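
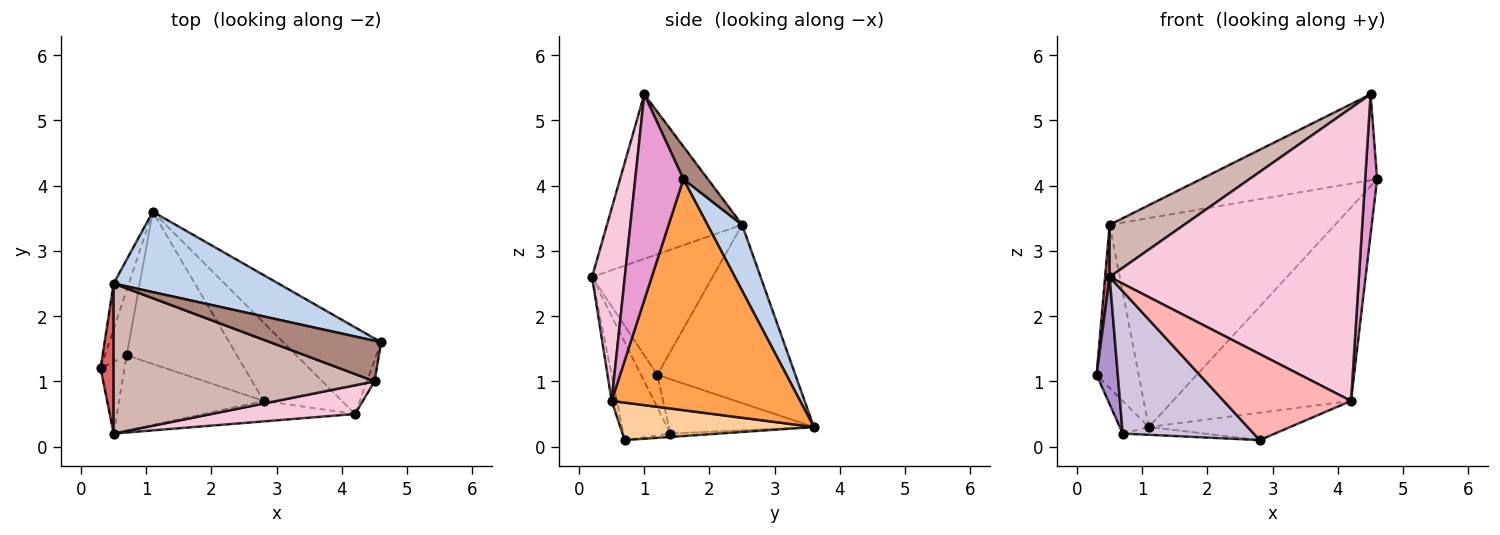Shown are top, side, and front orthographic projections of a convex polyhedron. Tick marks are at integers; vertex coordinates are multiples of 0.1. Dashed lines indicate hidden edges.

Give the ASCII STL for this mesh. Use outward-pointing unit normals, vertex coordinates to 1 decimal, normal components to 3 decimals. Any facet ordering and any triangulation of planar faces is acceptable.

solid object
 facet normal -0.953 0.291 -0.081
  outer loop
   vertex 0.5 2.5 3.4
   vertex 1.1 3.6 0.3
   vertex 0.3 1.2 1.1
  endloop
 endfacet
 facet normal 0.142 0.924 0.355
  outer loop
   vertex 0.5 2.5 3.4
   vertex 4.6 1.6 4.1
   vertex 1.1 3.6 0.3
  endloop
 endfacet
 facet normal 0.695 0.657 -0.294
  outer loop
   vertex 4.2 0.5 0.7
   vertex 1.1 3.6 0.3
   vertex 4.6 1.6 4.1
  endloop
 endfacet
 facet normal 0.412 0.301 -0.860
  outer loop
   vertex 4.2 0.5 0.7
   vertex 2.8 0.7 0.1
   vertex 1.1 3.6 0.3
  endloop
 endfacet
 facet normal -0.913 0.183 -0.365
  outer loop
   vertex 0.7 1.4 0.2
   vertex 0.3 1.2 1.1
   vertex 1.1 3.6 0.3
  endloop
 endfacet
 facet normal -0.031 0.051 -0.998
  outer loop
   vertex 0.7 1.4 0.2
   vertex 1.1 3.6 0.3
   vertex 2.8 0.7 0.1
  endloop
 endfacet
 facet normal -0.993 -0.037 0.108
  outer loop
   vertex 0.5 0.2 2.6
   vertex 0.5 2.5 3.4
   vertex 0.3 1.2 1.1
  endloop
 endfacet
 facet normal -0.040 -0.972 -0.231
  outer loop
   vertex 0.5 0.2 2.6
   vertex 2.8 0.7 0.1
   vertex 4.2 0.5 0.7
  endloop
 endfacet
 facet normal -0.557 -0.724 -0.408
  outer loop
   vertex 0.5 0.2 2.6
   vertex 0.3 1.2 1.1
   vertex 0.7 1.4 0.2
  endloop
 endfacet
 facet normal -0.302 -0.842 -0.446
  outer loop
   vertex 0.5 0.2 2.6
   vertex 0.7 1.4 0.2
   vertex 2.8 0.7 0.1
  endloop
 endfacet
 facet normal 0.125 0.897 0.424
  outer loop
   vertex 4.5 1.0 5.4
   vertex 4.6 1.6 4.1
   vertex 0.5 2.5 3.4
  endloop
 endfacet
 facet normal -0.512 -0.282 0.812
  outer loop
   vertex 4.5 1.0 5.4
   vertex 0.5 2.5 3.4
   vertex 0.5 0.2 2.6
  endloop
 endfacet
 facet normal 0.970 -0.240 -0.036
  outer loop
   vertex 4.5 1.0 5.4
   vertex 4.2 0.5 0.7
   vertex 4.6 1.6 4.1
  endloop
 endfacet
 facet normal 0.130 -0.987 0.097
  outer loop
   vertex 4.5 1.0 5.4
   vertex 0.5 0.2 2.6
   vertex 4.2 0.5 0.7
  endloop
 endfacet
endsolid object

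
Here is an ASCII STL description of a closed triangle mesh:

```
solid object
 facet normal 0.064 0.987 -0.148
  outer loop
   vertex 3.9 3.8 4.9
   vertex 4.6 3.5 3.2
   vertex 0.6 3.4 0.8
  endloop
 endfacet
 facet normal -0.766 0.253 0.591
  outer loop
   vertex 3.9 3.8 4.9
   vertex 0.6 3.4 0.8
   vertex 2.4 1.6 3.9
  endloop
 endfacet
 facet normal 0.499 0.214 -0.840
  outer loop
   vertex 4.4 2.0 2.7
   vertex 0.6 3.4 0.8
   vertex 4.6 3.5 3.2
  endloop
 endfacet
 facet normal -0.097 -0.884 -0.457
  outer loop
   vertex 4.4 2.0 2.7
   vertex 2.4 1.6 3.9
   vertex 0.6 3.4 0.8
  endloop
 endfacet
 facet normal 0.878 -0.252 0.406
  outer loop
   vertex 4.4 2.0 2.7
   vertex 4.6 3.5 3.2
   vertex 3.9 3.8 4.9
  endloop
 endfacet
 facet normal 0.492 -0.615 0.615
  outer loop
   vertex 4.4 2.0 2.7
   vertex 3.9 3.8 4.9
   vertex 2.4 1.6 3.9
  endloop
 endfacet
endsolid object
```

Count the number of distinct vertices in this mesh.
5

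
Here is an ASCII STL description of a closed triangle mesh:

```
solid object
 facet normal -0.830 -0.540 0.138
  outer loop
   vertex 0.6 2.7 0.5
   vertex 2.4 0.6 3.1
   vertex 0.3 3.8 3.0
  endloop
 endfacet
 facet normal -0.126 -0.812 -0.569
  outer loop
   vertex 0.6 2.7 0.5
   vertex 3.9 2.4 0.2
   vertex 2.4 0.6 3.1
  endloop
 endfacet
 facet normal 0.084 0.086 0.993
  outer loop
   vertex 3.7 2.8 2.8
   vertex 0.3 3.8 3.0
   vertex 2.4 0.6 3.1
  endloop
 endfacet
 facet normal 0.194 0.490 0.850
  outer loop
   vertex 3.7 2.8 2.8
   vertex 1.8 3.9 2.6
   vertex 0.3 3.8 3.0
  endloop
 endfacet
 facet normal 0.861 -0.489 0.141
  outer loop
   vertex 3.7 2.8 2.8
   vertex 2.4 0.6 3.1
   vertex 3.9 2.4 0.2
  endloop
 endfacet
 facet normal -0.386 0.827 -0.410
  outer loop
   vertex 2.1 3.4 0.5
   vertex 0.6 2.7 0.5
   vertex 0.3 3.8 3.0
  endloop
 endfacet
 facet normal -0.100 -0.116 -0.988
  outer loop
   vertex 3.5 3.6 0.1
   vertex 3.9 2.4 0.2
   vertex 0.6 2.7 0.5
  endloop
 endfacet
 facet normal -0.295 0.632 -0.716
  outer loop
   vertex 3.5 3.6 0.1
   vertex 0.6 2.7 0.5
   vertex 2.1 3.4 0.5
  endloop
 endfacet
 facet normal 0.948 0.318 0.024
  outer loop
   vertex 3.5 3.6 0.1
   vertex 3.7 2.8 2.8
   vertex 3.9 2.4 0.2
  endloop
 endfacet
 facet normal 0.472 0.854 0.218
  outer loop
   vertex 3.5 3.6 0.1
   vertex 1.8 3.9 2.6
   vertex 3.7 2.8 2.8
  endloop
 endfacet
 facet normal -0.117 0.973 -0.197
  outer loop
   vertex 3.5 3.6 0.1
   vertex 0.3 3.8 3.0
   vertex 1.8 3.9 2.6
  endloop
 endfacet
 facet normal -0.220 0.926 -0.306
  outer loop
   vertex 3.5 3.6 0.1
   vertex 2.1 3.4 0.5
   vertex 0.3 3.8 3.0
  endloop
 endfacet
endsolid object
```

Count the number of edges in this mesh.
18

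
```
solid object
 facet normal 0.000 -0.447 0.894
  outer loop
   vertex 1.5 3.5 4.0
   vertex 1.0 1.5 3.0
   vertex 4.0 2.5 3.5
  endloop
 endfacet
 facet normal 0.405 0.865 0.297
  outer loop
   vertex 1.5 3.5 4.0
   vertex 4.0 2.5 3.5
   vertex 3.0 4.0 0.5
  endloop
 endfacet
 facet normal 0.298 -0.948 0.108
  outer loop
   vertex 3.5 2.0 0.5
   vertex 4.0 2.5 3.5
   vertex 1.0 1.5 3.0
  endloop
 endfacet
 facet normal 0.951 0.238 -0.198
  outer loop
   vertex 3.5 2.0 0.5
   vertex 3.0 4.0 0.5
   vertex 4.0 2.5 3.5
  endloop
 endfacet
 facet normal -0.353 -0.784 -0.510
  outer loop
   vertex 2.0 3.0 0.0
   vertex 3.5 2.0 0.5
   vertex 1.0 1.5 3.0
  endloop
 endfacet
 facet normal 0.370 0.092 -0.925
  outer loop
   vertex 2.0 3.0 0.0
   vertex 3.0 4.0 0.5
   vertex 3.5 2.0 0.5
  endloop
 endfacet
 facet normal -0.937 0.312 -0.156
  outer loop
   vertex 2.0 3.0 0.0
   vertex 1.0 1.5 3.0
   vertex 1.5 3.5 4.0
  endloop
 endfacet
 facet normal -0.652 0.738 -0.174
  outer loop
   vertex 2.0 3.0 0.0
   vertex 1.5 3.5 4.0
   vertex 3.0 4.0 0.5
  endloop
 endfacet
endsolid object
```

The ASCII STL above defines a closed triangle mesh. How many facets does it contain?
8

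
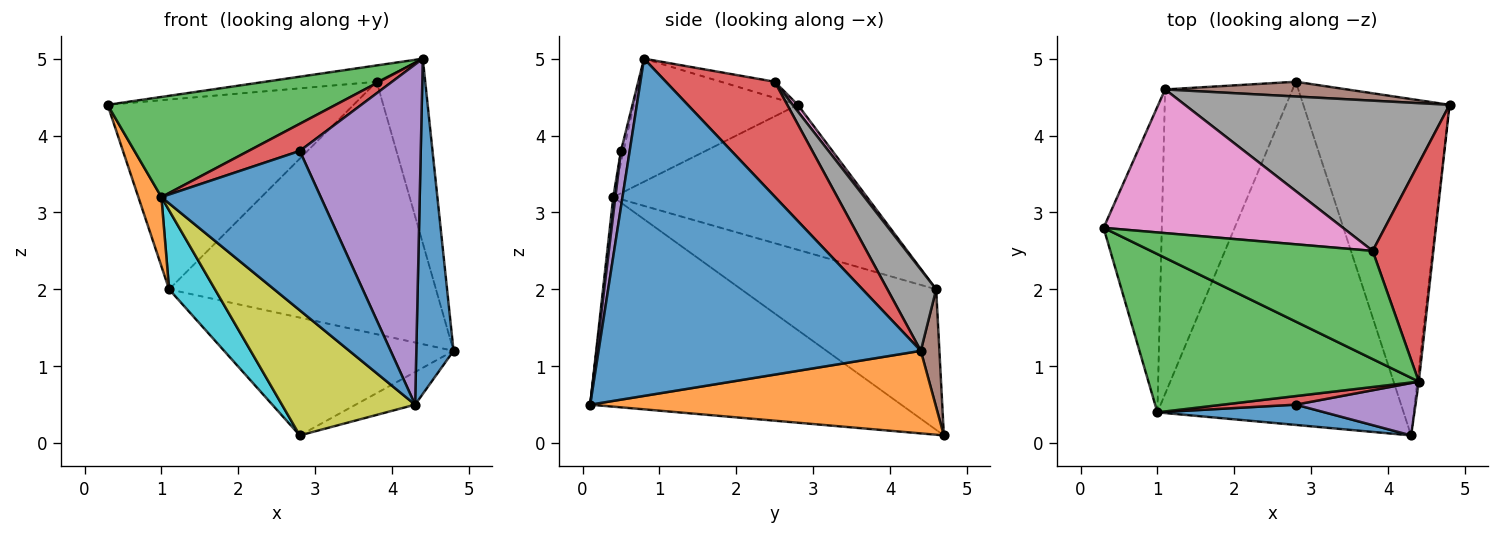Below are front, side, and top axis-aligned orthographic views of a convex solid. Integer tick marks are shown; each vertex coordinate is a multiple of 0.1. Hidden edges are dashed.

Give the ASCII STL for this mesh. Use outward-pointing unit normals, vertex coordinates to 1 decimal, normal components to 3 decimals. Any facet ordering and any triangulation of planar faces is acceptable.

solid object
 facet normal 0.993 -0.115 -0.004
  outer loop
   vertex 4.4 0.8 5.0
   vertex 4.3 0.1 0.5
   vertex 4.8 4.4 1.2
  endloop
 endfacet
 facet normal 0.490 0.084 -0.868
  outer loop
   vertex 2.8 4.7 0.1
   vertex 4.8 4.4 1.2
   vertex 4.3 0.1 0.5
  endloop
 endfacet
 facet normal -0.072 0.149 0.986
  outer loop
   vertex 3.8 2.5 4.7
   vertex 0.3 2.8 4.4
   vertex 4.4 0.8 5.0
  endloop
 endfacet
 facet normal 0.823 0.367 0.434
  outer loop
   vertex 3.8 2.5 4.7
   vertex 4.4 0.8 5.0
   vertex 4.8 4.4 1.2
  endloop
 endfacet
 facet normal 0.071 -0.986 0.152
  outer loop
   vertex 2.8 0.5 3.8
   vertex 4.3 0.1 0.5
   vertex 4.4 0.8 5.0
  endloop
 endfacet
 facet normal 0.080 0.989 0.124
  outer loop
   vertex 1.1 4.6 2.0
   vertex 4.8 4.4 1.2
   vertex 2.8 4.7 0.1
  endloop
 endfacet
 facet normal 0.017 0.797 0.603
  outer loop
   vertex 1.1 4.6 2.0
   vertex 0.3 2.8 4.4
   vertex 3.8 2.5 4.7
  endloop
 endfacet
 facet normal 0.155 0.849 0.505
  outer loop
   vertex 1.1 4.6 2.0
   vertex 3.8 2.5 4.7
   vertex 4.8 4.4 1.2
  endloop
 endfacet
 facet normal -0.625 -0.267 -0.734
  outer loop
   vertex 1.0 0.4 3.2
   vertex 2.8 4.7 0.1
   vertex 4.3 0.1 0.5
  endloop
 endfacet
 facet normal -0.730 -0.172 -0.662
  outer loop
   vertex 1.0 0.4 3.2
   vertex 1.1 4.6 2.0
   vertex 2.8 4.7 0.1
  endloop
 endfacet
 facet normal 0.013 -0.992 0.126
  outer loop
   vertex 1.0 0.4 3.2
   vertex 4.3 0.1 0.5
   vertex 2.8 0.5 3.8
  endloop
 endfacet
 facet normal -0.925 -0.084 -0.371
  outer loop
   vertex 1.0 0.4 3.2
   vertex 0.3 2.8 4.4
   vertex 1.1 4.6 2.0
  endloop
 endfacet
 facet normal -0.359 -0.499 0.789
  outer loop
   vertex 1.0 0.4 3.2
   vertex 4.4 0.8 5.0
   vertex 0.3 2.8 4.4
  endloop
 endfacet
 facet normal -0.048 -0.952 0.302
  outer loop
   vertex 1.0 0.4 3.2
   vertex 2.8 0.5 3.8
   vertex 4.4 0.8 5.0
  endloop
 endfacet
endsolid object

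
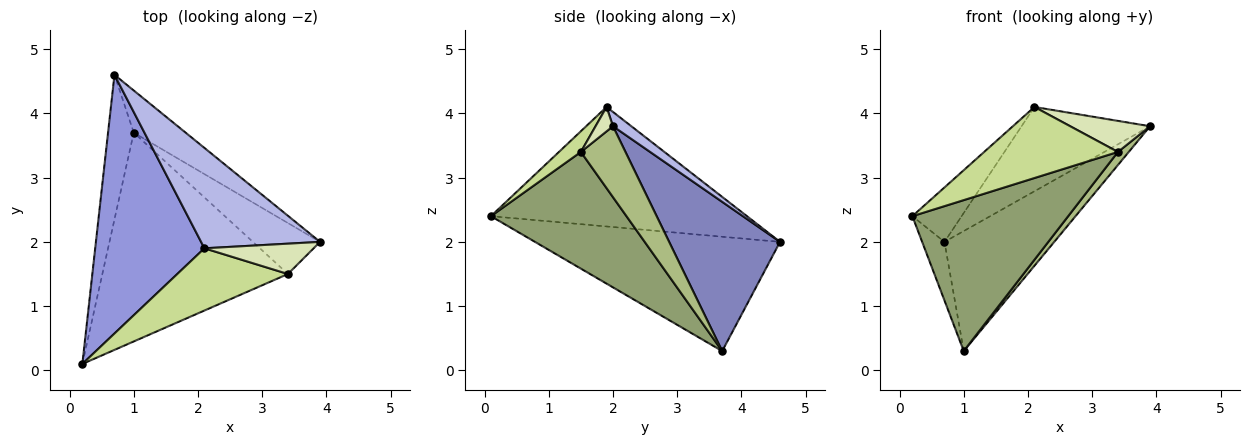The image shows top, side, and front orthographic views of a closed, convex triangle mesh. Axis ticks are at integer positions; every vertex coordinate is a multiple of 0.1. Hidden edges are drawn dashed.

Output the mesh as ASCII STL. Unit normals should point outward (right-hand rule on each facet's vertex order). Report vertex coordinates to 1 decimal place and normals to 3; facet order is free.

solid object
 facet normal -0.972 0.089 -0.218
  outer loop
   vertex 1.0 3.7 0.3
   vertex 0.2 0.1 2.4
   vertex 0.7 4.6 2.0
  endloop
 endfacet
 facet normal 0.690 0.683 -0.240
  outer loop
   vertex 1.0 3.7 0.3
   vertex 0.7 4.6 2.0
   vertex 3.9 2.0 3.8
  endloop
 endfacet
 facet normal -0.731 0.141 0.668
  outer loop
   vertex 2.1 1.9 4.1
   vertex 0.7 4.6 2.0
   vertex 0.2 0.1 2.4
  endloop
 endfacet
 facet normal 0.091 0.640 0.762
  outer loop
   vertex 2.1 1.9 4.1
   vertex 3.9 2.0 3.8
   vertex 0.7 4.6 2.0
  endloop
 endfacet
 facet normal 0.454 -0.522 -0.722
  outer loop
   vertex 3.4 1.5 3.4
   vertex 0.2 0.1 2.4
   vertex 1.0 3.7 0.3
  endloop
 endfacet
 facet normal 0.715 -0.174 -0.677
  outer loop
   vertex 3.4 1.5 3.4
   vertex 1.0 3.7 0.3
   vertex 3.9 2.0 3.8
  endloop
 endfacet
 facet normal 0.122 -0.747 0.654
  outer loop
   vertex 3.4 1.5 3.4
   vertex 2.1 1.9 4.1
   vertex 0.2 0.1 2.4
  endloop
 endfacet
 facet normal 0.154 -0.707 0.690
  outer loop
   vertex 3.4 1.5 3.4
   vertex 3.9 2.0 3.8
   vertex 2.1 1.9 4.1
  endloop
 endfacet
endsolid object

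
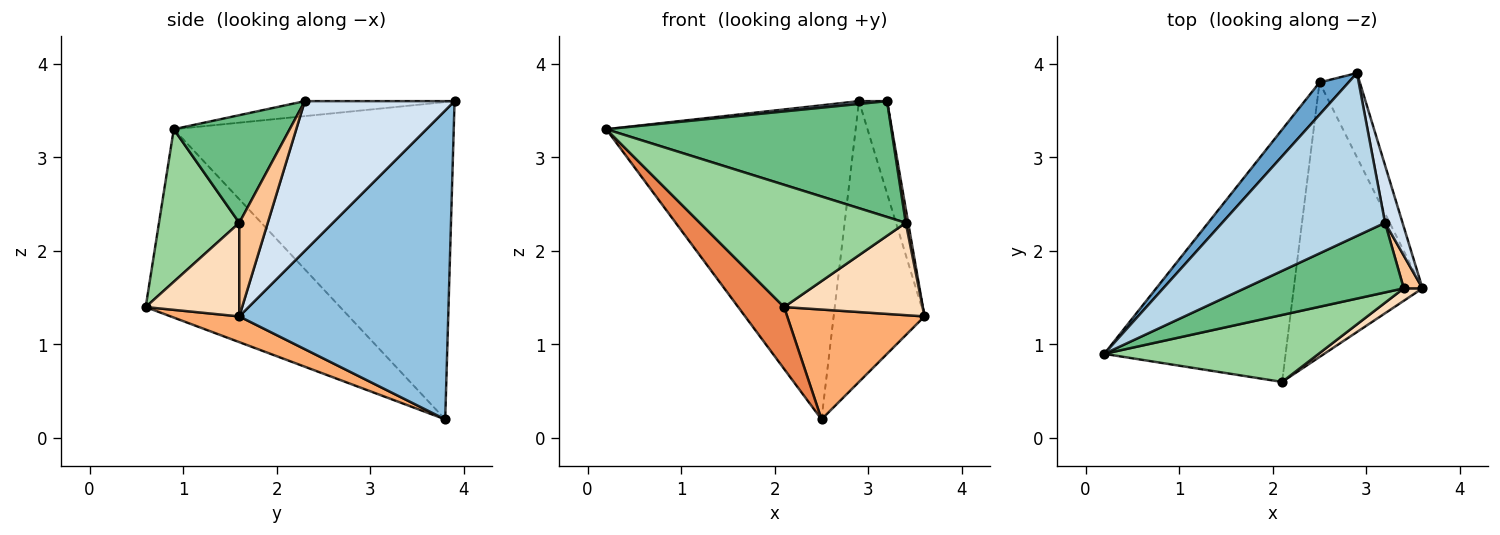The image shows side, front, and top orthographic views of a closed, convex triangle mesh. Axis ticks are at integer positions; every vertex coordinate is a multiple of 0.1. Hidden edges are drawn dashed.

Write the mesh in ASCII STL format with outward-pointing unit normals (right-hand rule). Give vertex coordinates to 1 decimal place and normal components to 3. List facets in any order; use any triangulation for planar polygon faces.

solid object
 facet normal -0.745 0.664 0.068
  outer loop
   vertex 2.5 3.8 0.2
   vertex 0.2 0.9 3.3
   vertex 2.9 3.9 3.6
  endloop
 endfacet
 facet normal 0.911 0.396 -0.119
  outer loop
   vertex 2.5 3.8 0.2
   vertex 2.9 3.9 3.6
   vertex 3.6 1.6 1.3
  endloop
 endfacet
 facet normal -0.092 -0.017 0.996
  outer loop
   vertex 3.2 2.3 3.6
   vertex 2.9 3.9 3.6
   vertex 0.2 0.9 3.3
  endloop
 endfacet
 facet normal 0.976 0.183 0.114
  outer loop
   vertex 3.2 2.3 3.6
   vertex 3.6 1.6 1.3
   vertex 2.9 3.9 3.6
  endloop
 endfacet
 facet normal -0.710 -0.168 -0.684
  outer loop
   vertex 2.1 0.6 1.4
   vertex 0.2 0.9 3.3
   vertex 2.5 3.8 0.2
  endloop
 endfacet
 facet normal 0.183 -0.365 -0.913
  outer loop
   vertex 2.1 0.6 1.4
   vertex 2.5 3.8 0.2
   vertex 3.6 1.6 1.3
  endloop
 endfacet
 facet normal 0.977 -0.084 0.195
  outer loop
   vertex 3.4 1.6 2.3
   vertex 3.6 1.6 1.3
   vertex 3.2 2.3 3.6
  endloop
 endfacet
 facet normal 0.556 -0.823 0.111
  outer loop
   vertex 3.4 1.6 2.3
   vertex 2.1 0.6 1.4
   vertex 3.6 1.6 1.3
  endloop
 endfacet
 facet normal 0.329 -0.809 0.486
  outer loop
   vertex 3.4 1.6 2.3
   vertex 3.2 2.3 3.6
   vertex 0.2 0.9 3.3
  endloop
 endfacet
 facet normal 0.324 -0.830 0.455
  outer loop
   vertex 3.4 1.6 2.3
   vertex 0.2 0.9 3.3
   vertex 2.1 0.6 1.4
  endloop
 endfacet
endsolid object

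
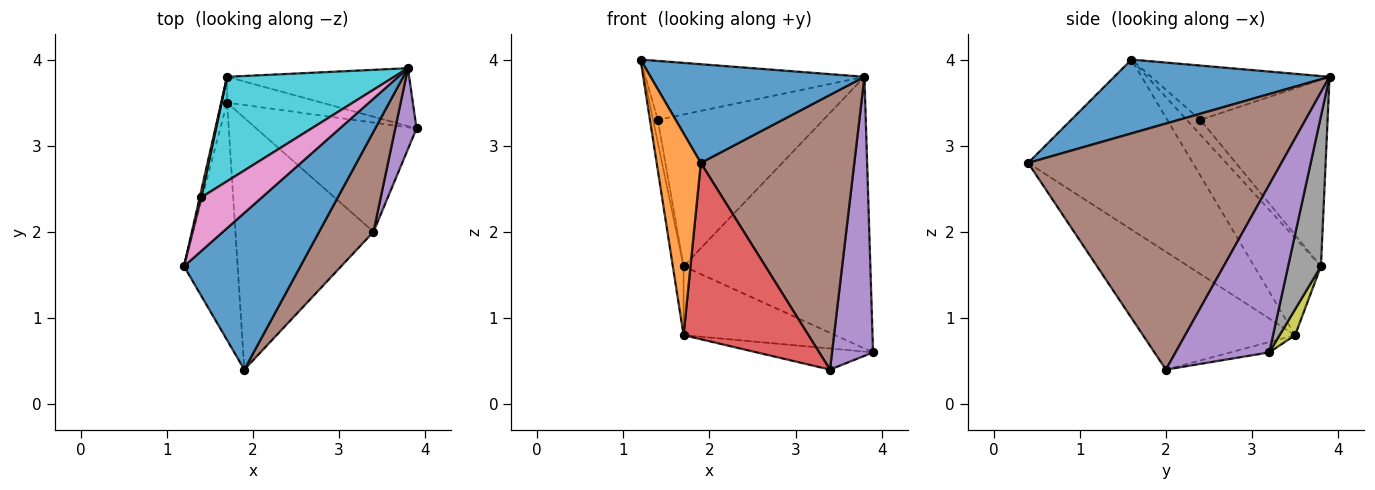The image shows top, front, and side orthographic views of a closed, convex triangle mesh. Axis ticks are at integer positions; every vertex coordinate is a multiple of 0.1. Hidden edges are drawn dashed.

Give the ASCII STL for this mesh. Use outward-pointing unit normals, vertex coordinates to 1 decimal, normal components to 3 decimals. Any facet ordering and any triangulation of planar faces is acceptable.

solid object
 facet normal 0.473 -0.470 0.746
  outer loop
   vertex 3.8 3.9 3.8
   vertex 1.2 1.6 4.0
   vertex 1.9 0.4 2.8
  endloop
 endfacet
 facet normal -0.924 -0.248 -0.291
  outer loop
   vertex 1.7 3.5 0.8
   vertex 1.9 0.4 2.8
   vertex 1.2 1.6 4.0
  endloop
 endfacet
 facet normal -0.063 0.190 -0.980
  outer loop
   vertex 3.4 2.0 0.4
   vertex 1.7 3.5 0.8
   vertex 3.9 3.2 0.6
  endloop
 endfacet
 facet normal -0.573 -0.470 -0.671
  outer loop
   vertex 3.4 2.0 0.4
   vertex 1.9 0.4 2.8
   vertex 1.7 3.5 0.8
  endloop
 endfacet
 facet normal 0.910 -0.398 0.116
  outer loop
   vertex 3.4 2.0 0.4
   vertex 3.9 3.2 0.6
   vertex 3.8 3.9 3.8
  endloop
 endfacet
 facet normal 0.840 -0.509 0.186
  outer loop
   vertex 3.4 2.0 0.4
   vertex 3.8 3.9 3.8
   vertex 1.9 0.4 2.8
  endloop
 endfacet
 facet normal -0.516 0.633 0.577
  outer loop
   vertex 1.4 2.4 3.3
   vertex 1.2 1.6 4.0
   vertex 3.8 3.9 3.8
  endloop
 endfacet
 facet normal 0.169 0.964 -0.206
  outer loop
   vertex 1.7 3.8 1.6
   vertex 3.8 3.9 3.8
   vertex 3.9 3.2 0.6
  endloop
 endfacet
 facet normal 0.095 0.932 -0.350
  outer loop
   vertex 1.7 3.8 1.6
   vertex 3.9 3.2 0.6
   vertex 1.7 3.5 0.8
  endloop
 endfacet
 facet normal -0.535 0.696 0.479
  outer loop
   vertex 1.7 3.8 1.6
   vertex 1.4 2.4 3.3
   vertex 3.8 3.9 3.8
  endloop
 endfacet
 facet normal -0.985 0.159 -0.060
  outer loop
   vertex 1.7 3.8 1.6
   vertex 1.7 3.5 0.8
   vertex 1.2 1.6 4.0
  endloop
 endfacet
 facet normal -0.942 0.322 0.099
  outer loop
   vertex 1.7 3.8 1.6
   vertex 1.2 1.6 4.0
   vertex 1.4 2.4 3.3
  endloop
 endfacet
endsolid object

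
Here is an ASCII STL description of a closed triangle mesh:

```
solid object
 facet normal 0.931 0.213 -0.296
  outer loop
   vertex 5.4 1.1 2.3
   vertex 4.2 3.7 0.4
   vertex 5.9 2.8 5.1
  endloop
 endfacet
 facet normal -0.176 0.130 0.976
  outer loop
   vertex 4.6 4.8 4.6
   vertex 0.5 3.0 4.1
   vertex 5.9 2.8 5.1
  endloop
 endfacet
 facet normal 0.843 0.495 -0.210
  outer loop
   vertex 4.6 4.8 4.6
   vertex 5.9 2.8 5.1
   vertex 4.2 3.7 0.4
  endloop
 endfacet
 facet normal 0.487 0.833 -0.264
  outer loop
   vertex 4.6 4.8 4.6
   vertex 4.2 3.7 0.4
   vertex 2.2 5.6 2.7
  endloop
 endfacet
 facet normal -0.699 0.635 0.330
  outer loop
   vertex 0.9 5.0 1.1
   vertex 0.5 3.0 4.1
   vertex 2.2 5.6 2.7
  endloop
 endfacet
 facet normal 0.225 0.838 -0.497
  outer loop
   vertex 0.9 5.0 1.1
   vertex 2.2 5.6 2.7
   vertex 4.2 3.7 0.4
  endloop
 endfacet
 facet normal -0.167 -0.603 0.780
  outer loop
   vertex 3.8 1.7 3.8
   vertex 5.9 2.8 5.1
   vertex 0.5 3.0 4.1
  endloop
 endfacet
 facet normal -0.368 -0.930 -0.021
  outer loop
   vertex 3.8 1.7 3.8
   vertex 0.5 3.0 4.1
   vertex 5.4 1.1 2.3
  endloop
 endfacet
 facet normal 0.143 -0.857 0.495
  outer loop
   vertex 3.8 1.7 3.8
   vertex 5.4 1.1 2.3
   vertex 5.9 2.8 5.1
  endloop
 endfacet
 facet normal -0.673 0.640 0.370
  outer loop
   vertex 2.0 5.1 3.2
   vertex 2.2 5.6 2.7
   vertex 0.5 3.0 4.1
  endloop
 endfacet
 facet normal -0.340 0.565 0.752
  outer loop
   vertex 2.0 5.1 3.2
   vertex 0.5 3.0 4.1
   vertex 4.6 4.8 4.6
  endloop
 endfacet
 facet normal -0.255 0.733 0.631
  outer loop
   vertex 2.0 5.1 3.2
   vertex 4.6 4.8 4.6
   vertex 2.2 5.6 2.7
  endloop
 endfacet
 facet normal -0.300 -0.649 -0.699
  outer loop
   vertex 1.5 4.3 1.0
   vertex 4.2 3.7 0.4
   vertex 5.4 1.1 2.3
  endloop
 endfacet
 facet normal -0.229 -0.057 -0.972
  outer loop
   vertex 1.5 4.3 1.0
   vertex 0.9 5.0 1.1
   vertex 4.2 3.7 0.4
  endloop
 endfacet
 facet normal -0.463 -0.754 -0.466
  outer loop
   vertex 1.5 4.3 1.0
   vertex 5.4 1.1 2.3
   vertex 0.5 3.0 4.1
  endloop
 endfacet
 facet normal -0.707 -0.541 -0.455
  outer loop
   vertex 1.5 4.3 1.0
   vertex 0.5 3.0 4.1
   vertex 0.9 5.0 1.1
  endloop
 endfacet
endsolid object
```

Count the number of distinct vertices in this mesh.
10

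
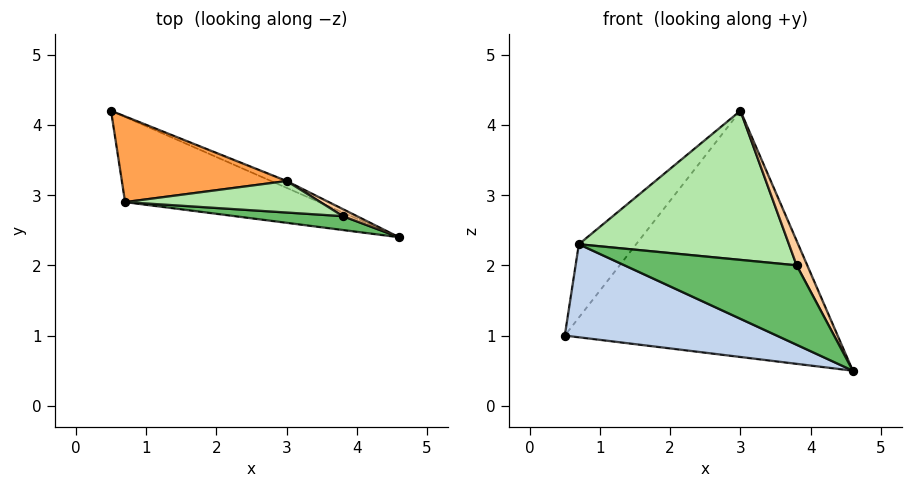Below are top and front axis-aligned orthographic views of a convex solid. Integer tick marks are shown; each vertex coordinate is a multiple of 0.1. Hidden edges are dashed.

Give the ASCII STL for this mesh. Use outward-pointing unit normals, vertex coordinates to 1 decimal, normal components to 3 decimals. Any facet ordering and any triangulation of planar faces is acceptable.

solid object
 facet normal 0.399 0.916 -0.026
  outer loop
   vertex 3.0 3.2 4.2
   vertex 4.6 2.4 0.5
   vertex 0.5 4.2 1.0
  endloop
 endfacet
 facet normal -0.376 -0.683 -0.626
  outer loop
   vertex 0.7 2.9 2.3
   vertex 0.5 4.2 1.0
   vertex 4.6 2.4 0.5
  endloop
 endfacet
 facet normal -0.580 0.530 0.619
  outer loop
   vertex 0.7 2.9 2.3
   vertex 3.0 3.2 4.2
   vertex 0.5 4.2 1.0
  endloop
 endfacet
 facet normal 0.153 -0.950 0.271
  outer loop
   vertex 3.8 2.7 2.0
   vertex 4.6 2.4 0.5
   vertex 3.0 3.2 4.2
  endloop
 endfacet
 facet normal -0.047 -0.984 0.172
  outer loop
   vertex 3.8 2.7 2.0
   vertex 0.7 2.9 2.3
   vertex 4.6 2.4 0.5
  endloop
 endfacet
 facet normal -0.043 -0.977 0.206
  outer loop
   vertex 3.8 2.7 2.0
   vertex 3.0 3.2 4.2
   vertex 0.7 2.9 2.3
  endloop
 endfacet
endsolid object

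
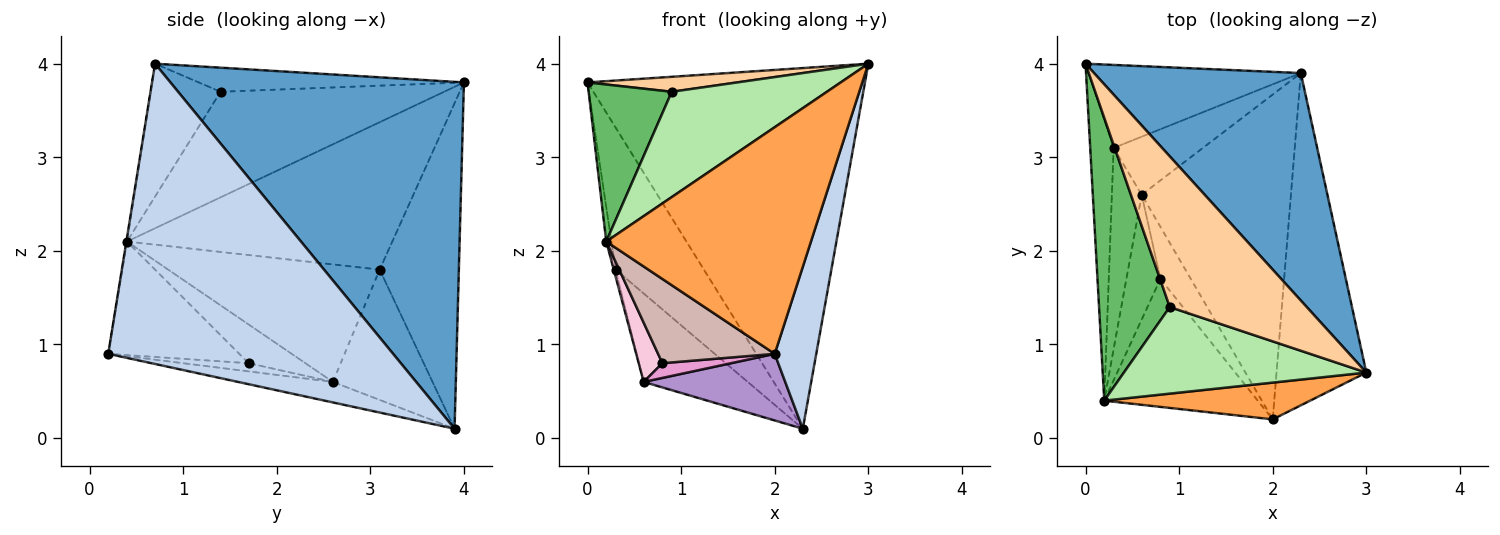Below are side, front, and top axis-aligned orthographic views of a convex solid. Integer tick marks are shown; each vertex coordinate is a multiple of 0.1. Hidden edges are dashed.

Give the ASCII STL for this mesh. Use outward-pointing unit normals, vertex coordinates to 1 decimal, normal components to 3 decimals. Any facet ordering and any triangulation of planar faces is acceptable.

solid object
 facet normal 0.667 0.630 0.397
  outer loop
   vertex 2.3 3.9 0.1
   vertex 0.0 4.0 3.8
   vertex 3.0 0.7 4.0
  endloop
 endfacet
 facet normal 0.949 -0.138 -0.284
  outer loop
   vertex 2.0 0.2 0.9
   vertex 2.3 3.9 0.1
   vertex 3.0 0.7 4.0
  endloop
 endfacet
 facet normal -0.003 -0.987 0.160
  outer loop
   vertex 0.2 0.4 2.1
   vertex 2.0 0.2 0.9
   vertex 3.0 0.7 4.0
  endloop
 endfacet
 facet normal -0.172 -0.097 0.980
  outer loop
   vertex 0.9 1.4 3.7
   vertex 3.0 0.7 4.0
   vertex 0.0 4.0 3.8
  endloop
 endfacet
 facet normal -0.794 -0.295 0.532
  outer loop
   vertex 0.9 1.4 3.7
   vertex 0.0 4.0 3.8
   vertex 0.2 0.4 2.1
  endloop
 endfacet
 facet normal -0.329 -0.729 0.600
  outer loop
   vertex 0.9 1.4 3.7
   vertex 0.2 0.4 2.1
   vertex 3.0 0.7 4.0
  endloop
 endfacet
 facet normal -0.612 0.683 -0.399
  outer loop
   vertex 0.3 3.1 1.8
   vertex 0.0 4.0 3.8
   vertex 2.3 3.9 0.1
  endloop
 endfacet
 facet normal -0.987 0.019 -0.157
  outer loop
   vertex 0.3 3.1 1.8
   vertex 0.2 0.4 2.1
   vertex 0.0 4.0 3.8
  endloop
 endfacet
 facet normal -0.133 -0.199 -0.971
  outer loop
   vertex 0.6 2.6 0.6
   vertex 2.3 3.9 0.1
   vertex 2.0 0.2 0.9
  endloop
 endfacet
 facet normal -0.625 0.653 -0.428
  outer loop
   vertex 0.6 2.6 0.6
   vertex 0.3 3.1 1.8
   vertex 2.3 3.9 0.1
  endloop
 endfacet
 facet normal -0.969 0.009 -0.246
  outer loop
   vertex 0.6 2.6 0.6
   vertex 0.2 0.4 2.1
   vertex 0.3 3.1 1.8
  endloop
 endfacet
 facet normal -0.526 -0.468 -0.710
  outer loop
   vertex 0.8 1.7 0.8
   vertex 2.0 0.2 0.9
   vertex 0.2 0.4 2.1
  endloop
 endfacet
 facet normal -0.251 -0.263 -0.932
  outer loop
   vertex 0.8 1.7 0.8
   vertex 0.6 2.6 0.6
   vertex 2.0 0.2 0.9
  endloop
 endfacet
 facet normal -0.717 -0.299 -0.630
  outer loop
   vertex 0.8 1.7 0.8
   vertex 0.2 0.4 2.1
   vertex 0.6 2.6 0.6
  endloop
 endfacet
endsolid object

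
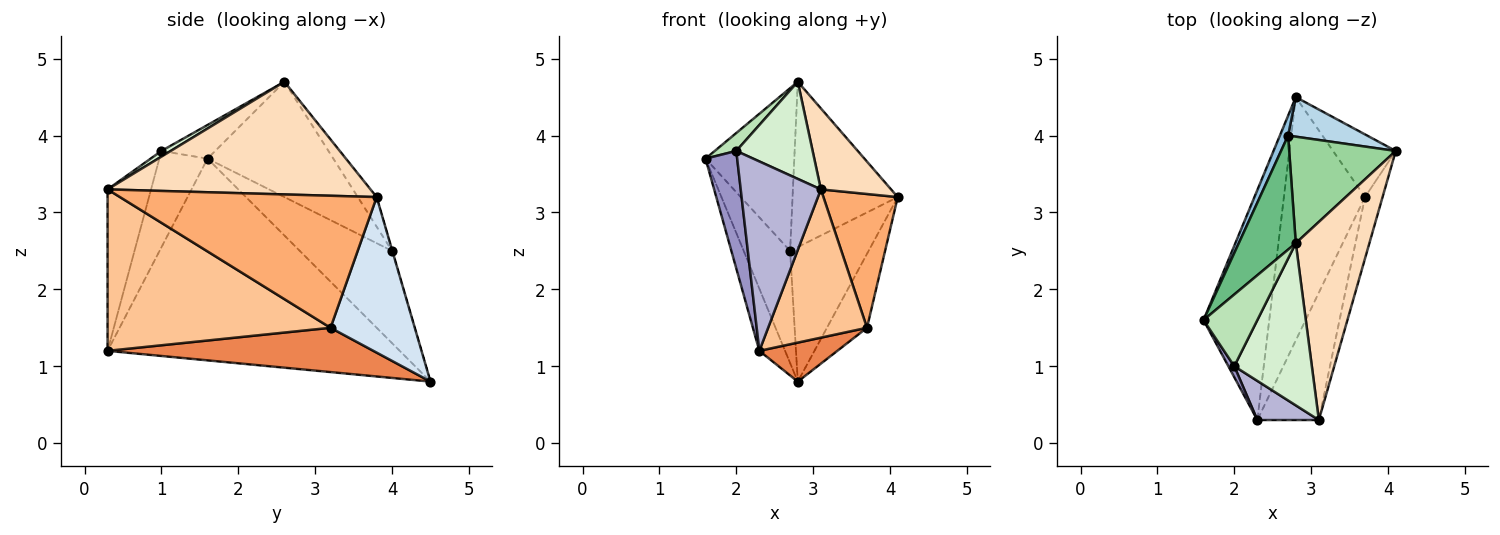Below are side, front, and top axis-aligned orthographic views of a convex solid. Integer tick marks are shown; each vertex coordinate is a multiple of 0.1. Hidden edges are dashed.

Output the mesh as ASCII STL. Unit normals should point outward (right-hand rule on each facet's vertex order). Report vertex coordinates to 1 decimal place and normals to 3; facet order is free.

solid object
 facet normal -0.948 0.083 -0.309
  outer loop
   vertex 2.8 4.5 0.8
   vertex 2.3 0.3 1.2
   vertex 1.6 1.6 3.7
  endloop
 endfacet
 facet normal -0.891 0.448 0.079
  outer loop
   vertex 2.7 4.0 2.5
   vertex 2.8 4.5 0.8
   vertex 1.6 1.6 3.7
  endloop
 endfacet
 facet normal -0.004 0.959 0.282
  outer loop
   vertex 2.7 4.0 2.5
   vertex 4.1 3.8 3.2
   vertex 2.8 4.5 0.8
  endloop
 endfacet
 facet normal 0.849 0.403 -0.342
  outer loop
   vertex 3.7 3.2 1.5
   vertex 2.8 4.5 0.8
   vertex 4.1 3.8 3.2
  endloop
 endfacet
 facet normal 0.475 -0.139 -0.869
  outer loop
   vertex 3.7 3.2 1.5
   vertex 2.3 0.3 1.2
   vertex 2.8 4.5 0.8
  endloop
 endfacet
 facet normal 0.953 -0.276 -0.127
  outer loop
   vertex 3.7 3.2 1.5
   vertex 4.1 3.8 3.2
   vertex 3.1 0.3 3.3
  endloop
 endfacet
 facet normal 0.863 -0.383 -0.329
  outer loop
   vertex 3.7 3.2 1.5
   vertex 3.1 0.3 3.3
   vertex 2.3 0.3 1.2
  endloop
 endfacet
 facet normal 0.817 -0.218 0.534
  outer loop
   vertex 2.8 2.6 4.7
   vertex 3.1 0.3 3.3
   vertex 4.1 3.8 3.2
  endloop
 endfacet
 facet normal -0.758 0.535 0.375
  outer loop
   vertex 2.8 2.6 4.7
   vertex 2.7 4.0 2.5
   vertex 1.6 1.6 3.7
  endloop
 endfacet
 facet normal -0.149 0.831 0.536
  outer loop
   vertex 2.8 2.6 4.7
   vertex 4.1 3.8 3.2
   vertex 2.7 4.0 2.5
  endloop
 endfacet
 facet normal -0.518 -0.207 0.830
  outer loop
   vertex 2.0 1.0 3.8
   vertex 2.8 2.6 4.7
   vertex 1.6 1.6 3.7
  endloop
 endfacet
 facet normal 0.063 -0.513 0.856
  outer loop
   vertex 2.0 1.0 3.8
   vertex 3.1 0.3 3.3
   vertex 2.8 2.6 4.7
  endloop
 endfacet
 facet normal -0.835 -0.548 0.051
  outer loop
   vertex 2.0 1.0 3.8
   vertex 1.6 1.6 3.7
   vertex 2.3 0.3 1.2
  endloop
 endfacet
 facet normal -0.469 -0.865 0.179
  outer loop
   vertex 2.0 1.0 3.8
   vertex 2.3 0.3 1.2
   vertex 3.1 0.3 3.3
  endloop
 endfacet
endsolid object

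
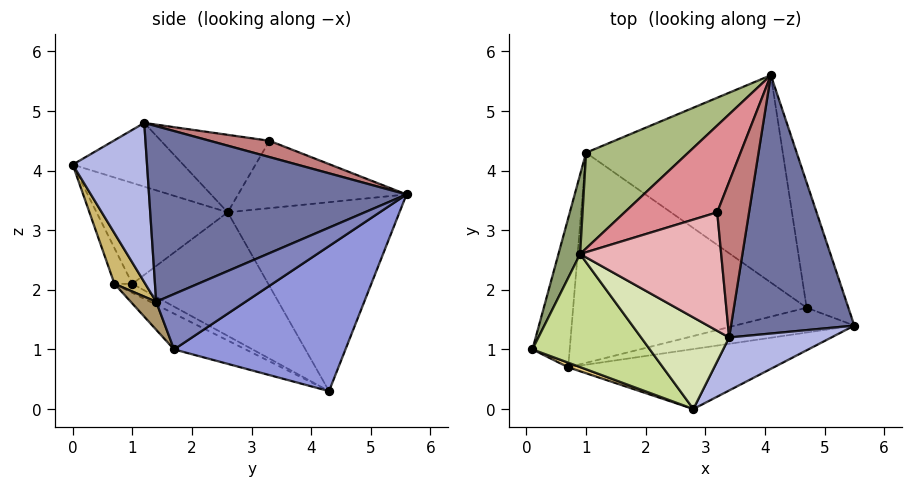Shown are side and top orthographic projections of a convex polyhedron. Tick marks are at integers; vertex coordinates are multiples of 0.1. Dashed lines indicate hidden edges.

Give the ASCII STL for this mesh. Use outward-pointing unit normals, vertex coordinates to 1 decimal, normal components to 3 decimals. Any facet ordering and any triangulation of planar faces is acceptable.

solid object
 facet normal 0.818 0.027 0.574
  outer loop
   vertex 3.4 1.2 4.8
   vertex 5.5 1.4 1.8
   vertex 4.1 5.6 3.6
  endloop
 endfacet
 facet normal 0.707 0.464 -0.533
  outer loop
   vertex 4.7 1.7 1.0
   vertex 4.1 5.6 3.6
   vertex 5.5 1.4 1.8
  endloop
 endfacet
 facet normal 0.503 0.532 -0.682
  outer loop
   vertex 4.7 1.7 1.0
   vertex 1.0 4.3 0.3
   vertex 4.1 5.6 3.6
  endloop
 endfacet
 facet normal 0.678 -0.593 0.435
  outer loop
   vertex 2.8 0.0 4.1
   vertex 5.5 1.4 1.8
   vertex 3.4 1.2 4.8
  endloop
 endfacet
 facet normal -0.926 0.341 0.162
  outer loop
   vertex 0.9 2.6 3.3
   vertex 1.0 4.3 0.3
   vertex 0.1 1.0 2.1
  endloop
 endfacet
 facet normal -0.657 0.665 0.355
  outer loop
   vertex 0.9 2.6 3.3
   vertex 4.1 5.6 3.6
   vertex 1.0 4.3 0.3
  endloop
 endfacet
 facet normal -0.633 -0.236 0.737
  outer loop
   vertex 0.9 2.6 3.3
   vertex 0.1 1.0 2.1
   vertex 2.8 0.0 4.1
  endloop
 endfacet
 facet normal -0.577 -0.176 0.797
  outer loop
   vertex 0.9 2.6 3.3
   vertex 2.8 0.0 4.1
   vertex 3.4 1.2 4.8
  endloop
 endfacet
 facet normal 0.103 -0.893 -0.438
  outer loop
   vertex 0.7 0.7 2.1
   vertex 4.7 1.7 1.0
   vertex 5.5 1.4 1.8
  endloop
 endfacet
 facet normal 0.105 -0.899 -0.425
  outer loop
   vertex 0.7 0.7 2.1
   vertex 5.5 1.4 1.8
   vertex 2.8 0.0 4.1
  endloop
 endfacet
 facet normal -0.442 -0.884 0.155
  outer loop
   vertex 0.7 0.7 2.1
   vertex 2.8 0.0 4.1
   vertex 0.1 1.0 2.1
  endloop
 endfacet
 facet normal -0.211 -0.423 -0.881
  outer loop
   vertex 0.7 0.7 2.1
   vertex 0.1 1.0 2.1
   vertex 1.0 4.3 0.3
  endloop
 endfacet
 facet normal -0.136 -0.434 -0.891
  outer loop
   vertex 0.7 0.7 2.1
   vertex 1.0 4.3 0.3
   vertex 4.7 1.7 1.0
  endloop
 endfacet
 facet normal 0.448 0.168 0.878
  outer loop
   vertex 3.2 3.3 4.5
   vertex 3.4 1.2 4.8
   vertex 4.1 5.6 3.6
  endloop
 endfacet
 facet normal -0.516 0.480 0.710
  outer loop
   vertex 3.2 3.3 4.5
   vertex 4.1 5.6 3.6
   vertex 0.9 2.6 3.3
  endloop
 endfacet
 facet normal -0.480 0.079 0.874
  outer loop
   vertex 3.2 3.3 4.5
   vertex 0.9 2.6 3.3
   vertex 3.4 1.2 4.8
  endloop
 endfacet
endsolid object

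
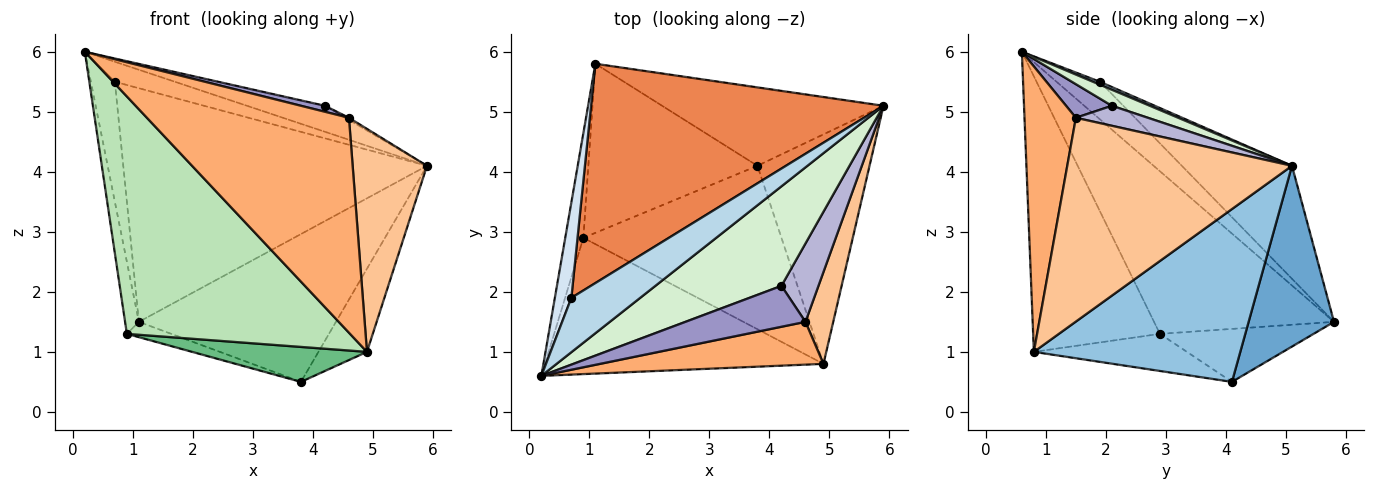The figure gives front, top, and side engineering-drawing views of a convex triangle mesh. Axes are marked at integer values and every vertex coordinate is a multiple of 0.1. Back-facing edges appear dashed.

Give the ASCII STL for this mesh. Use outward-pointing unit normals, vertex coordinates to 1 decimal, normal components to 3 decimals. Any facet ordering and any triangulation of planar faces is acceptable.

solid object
 facet normal 0.357 0.825 -0.438
  outer loop
   vertex 3.8 4.1 0.5
   vertex 1.1 5.8 1.5
   vertex 5.9 5.1 4.1
  endloop
 endfacet
 facet normal 0.823 0.193 -0.534
  outer loop
   vertex 4.9 0.8 1.0
   vertex 3.8 4.1 0.5
   vertex 5.9 5.1 4.1
  endloop
 endfacet
 facet normal 0.040 0.345 0.938
  outer loop
   vertex 0.7 1.9 5.5
   vertex 0.2 0.6 6.0
   vertex 5.9 5.1 4.1
  endloop
 endfacet
 facet normal -0.816 0.452 0.359
  outer loop
   vertex 0.7 1.9 5.5
   vertex 1.1 5.8 1.5
   vertex 0.2 0.6 6.0
  endloop
 endfacet
 facet normal -0.256 0.705 0.662
  outer loop
   vertex 0.7 1.9 5.5
   vertex 5.9 5.1 4.1
   vertex 1.1 5.8 1.5
  endloop
 endfacet
 facet normal 0.242 -0.952 0.189
  outer loop
   vertex 4.6 1.5 4.9
   vertex 0.2 0.6 6.0
   vertex 4.9 0.8 1.0
  endloop
 endfacet
 facet normal 0.942 -0.311 0.128
  outer loop
   vertex 4.6 1.5 4.9
   vertex 4.9 0.8 1.0
   vertex 5.9 5.1 4.1
  endloop
 endfacet
 facet normal -0.298 0.086 -0.951
  outer loop
   vertex 0.9 2.9 1.3
   vertex 1.1 5.8 1.5
   vertex 3.8 4.1 0.5
  endloop
 endfacet
 facet normal -0.180 -0.206 -0.962
  outer loop
   vertex 0.9 2.9 1.3
   vertex 3.8 4.1 0.5
   vertex 4.9 0.8 1.0
  endloop
 endfacet
 facet normal -0.991 0.076 -0.110
  outer loop
   vertex 0.9 2.9 1.3
   vertex 0.2 0.6 6.0
   vertex 1.1 5.8 1.5
  endloop
 endfacet
 facet normal -0.442 -0.778 -0.447
  outer loop
   vertex 0.9 2.9 1.3
   vertex 4.9 0.8 1.0
   vertex 0.2 0.6 6.0
  endloop
 endfacet
 facet normal 0.122 0.251 0.960
  outer loop
   vertex 4.2 2.1 5.1
   vertex 5.9 5.1 4.1
   vertex 0.2 0.6 6.0
  endloop
 endfacet
 facet normal 0.267 -0.140 0.954
  outer loop
   vertex 4.2 2.1 5.1
   vertex 0.2 0.6 6.0
   vertex 4.6 1.5 4.9
  endloop
 endfacet
 facet normal 0.475 0.024 0.879
  outer loop
   vertex 4.2 2.1 5.1
   vertex 4.6 1.5 4.9
   vertex 5.9 5.1 4.1
  endloop
 endfacet
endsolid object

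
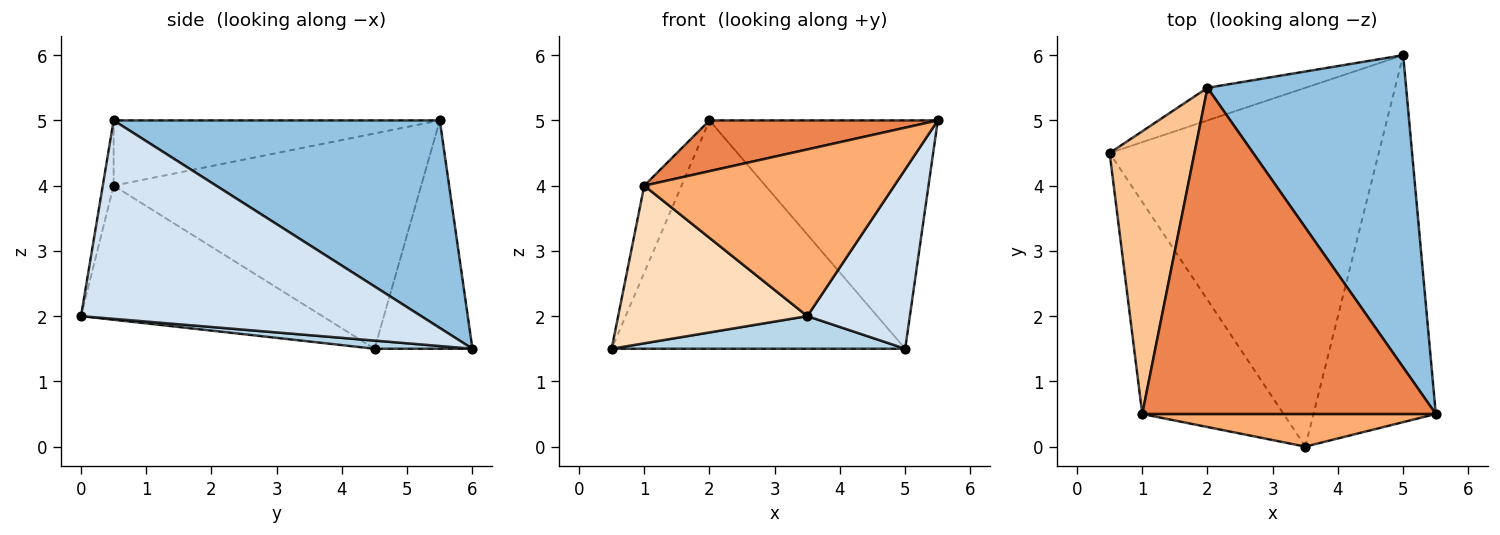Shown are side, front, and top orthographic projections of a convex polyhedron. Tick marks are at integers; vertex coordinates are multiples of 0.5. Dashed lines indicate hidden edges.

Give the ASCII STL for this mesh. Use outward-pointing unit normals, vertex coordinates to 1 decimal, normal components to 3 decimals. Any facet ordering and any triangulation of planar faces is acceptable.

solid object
 facet normal -0.313 0.940 -0.134
  outer loop
   vertex 2.0 5.5 5.0
   vertex 5.0 6.0 1.5
   vertex 0.5 4.5 1.5
  endloop
 endfacet
 facet normal 0.645 0.451 0.617
  outer loop
   vertex 2.0 5.5 5.0
   vertex 5.5 0.5 5.0
   vertex 5.0 6.0 1.5
  endloop
 endfacet
 facet normal 0.030 -0.090 -0.995
  outer loop
   vertex 3.5 0.0 2.0
   vertex 0.5 4.5 1.5
   vertex 5.0 6.0 1.5
  endloop
 endfacet
 facet normal 0.825 -0.248 -0.508
  outer loop
   vertex 3.5 0.0 2.0
   vertex 5.0 6.0 1.5
   vertex 5.5 0.5 5.0
  endloop
 endfacet
 facet normal -0.214 -0.150 0.965
  outer loop
   vertex 1.0 0.5 4.0
   vertex 5.5 0.5 5.0
   vertex 2.0 5.5 5.0
  endloop
 endfacet
 facet normal -0.043 -0.981 0.192
  outer loop
   vertex 1.0 0.5 4.0
   vertex 3.5 0.0 2.0
   vertex 5.5 0.5 5.0
  endloop
 endfacet
 facet normal -0.925 0.112 0.364
  outer loop
   vertex 1.0 0.5 4.0
   vertex 2.0 5.5 5.0
   vertex 0.5 4.5 1.5
  endloop
 endfacet
 facet normal -0.606 -0.475 -0.638
  outer loop
   vertex 1.0 0.5 4.0
   vertex 0.5 4.5 1.5
   vertex 3.5 0.0 2.0
  endloop
 endfacet
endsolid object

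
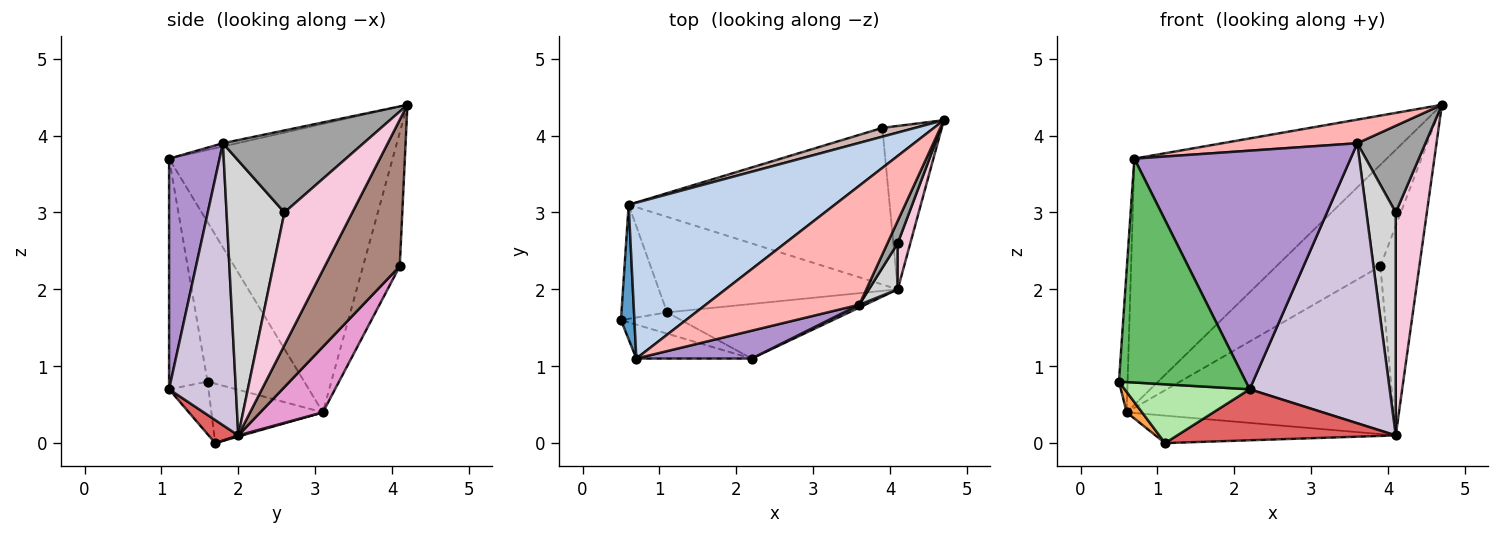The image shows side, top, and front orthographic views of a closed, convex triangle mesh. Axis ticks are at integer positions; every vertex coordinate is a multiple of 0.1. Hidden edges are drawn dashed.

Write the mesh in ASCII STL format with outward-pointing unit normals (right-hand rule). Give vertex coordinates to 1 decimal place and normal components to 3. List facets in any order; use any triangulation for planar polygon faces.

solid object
 facet normal -0.993 0.088 0.084
  outer loop
   vertex 0.6 3.1 0.4
   vertex 0.5 1.6 0.8
   vertex 0.7 1.1 3.7
  endloop
 endfacet
 facet normal -0.599 0.676 0.428
  outer loop
   vertex 0.6 3.1 0.4
   vertex 0.7 1.1 3.7
   vertex 4.7 4.2 4.4
  endloop
 endfacet
 facet normal -0.789 -0.109 -0.605
  outer loop
   vertex 0.6 3.1 0.4
   vertex 1.1 1.7 0.0
   vertex 0.5 1.6 0.8
  endloop
 endfacet
 facet normal 0.004 0.276 -0.961
  outer loop
   vertex 0.6 3.1 0.4
   vertex 4.1 2.0 0.1
   vertex 1.1 1.7 0.0
  endloop
 endfacet
 facet normal -0.287 -0.947 -0.144
  outer loop
   vertex 2.2 1.1 0.7
   vertex 0.7 1.1 3.7
   vertex 0.5 1.6 0.8
  endloop
 endfacet
 facet normal -0.284 -0.902 -0.326
  outer loop
   vertex 2.2 1.1 0.7
   vertex 0.5 1.6 0.8
   vertex 1.1 1.7 0.0
  endloop
 endfacet
 facet normal 0.092 -0.680 -0.728
  outer loop
   vertex 2.2 1.1 0.7
   vertex 1.1 1.7 0.0
   vertex 4.1 2.0 0.1
  endloop
 endfacet
 facet normal -0.021 -0.195 0.981
  outer loop
   vertex 3.6 1.8 3.9
   vertex 4.7 4.2 4.4
   vertex 0.7 1.1 3.7
  endloop
 endfacet
 facet normal 0.226 -0.968 0.113
  outer loop
   vertex 3.6 1.8 3.9
   vertex 0.7 1.1 3.7
   vertex 2.2 1.1 0.7
  endloop
 endfacet
 facet normal 0.430 -0.903 0.009
  outer loop
   vertex 3.6 1.8 3.9
   vertex 2.2 1.1 0.7
   vertex 4.1 2.0 0.1
  endloop
 endfacet
 facet normal 0.835 0.434 -0.339
  outer loop
   vertex 3.9 4.1 2.3
   vertex 4.7 4.2 4.4
   vertex 4.1 2.0 0.1
  endloop
 endfacet
 facet normal -0.332 0.940 0.082
  outer loop
   vertex 3.9 4.1 2.3
   vertex 0.6 3.1 0.4
   vertex 4.7 4.2 4.4
  endloop
 endfacet
 facet normal 0.169 0.721 -0.672
  outer loop
   vertex 3.9 4.1 2.3
   vertex 4.1 2.0 0.1
   vertex 0.6 3.1 0.4
  endloop
 endfacet
 facet normal 0.906 -0.415 0.086
  outer loop
   vertex 4.1 2.6 3.0
   vertex 4.1 2.0 0.1
   vertex 4.7 4.2 4.4
  endloop
 endfacet
 facet normal 0.894 -0.433 0.112
  outer loop
   vertex 4.1 2.6 3.0
   vertex 4.7 4.2 4.4
   vertex 3.6 1.8 3.9
  endloop
 endfacet
 facet normal 0.888 -0.450 0.093
  outer loop
   vertex 4.1 2.6 3.0
   vertex 3.6 1.8 3.9
   vertex 4.1 2.0 0.1
  endloop
 endfacet
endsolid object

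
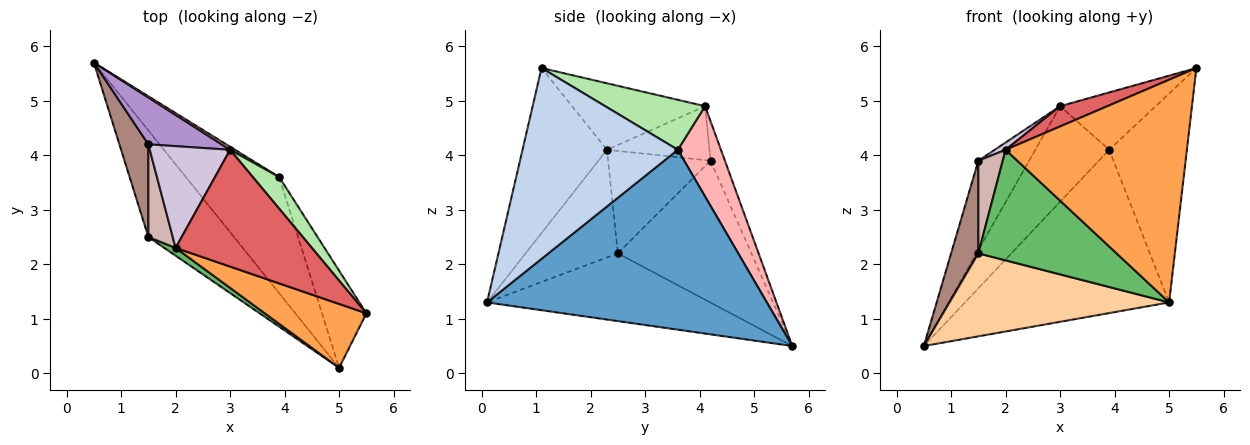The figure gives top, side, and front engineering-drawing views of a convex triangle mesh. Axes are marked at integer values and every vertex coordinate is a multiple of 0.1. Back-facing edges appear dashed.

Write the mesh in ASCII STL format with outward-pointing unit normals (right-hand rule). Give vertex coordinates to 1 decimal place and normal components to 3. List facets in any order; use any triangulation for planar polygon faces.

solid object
 facet normal 0.745 0.543 -0.387
  outer loop
   vertex 3.9 3.6 4.1
   vertex 5.0 0.1 1.3
   vertex 0.5 5.7 0.5
  endloop
 endfacet
 facet normal 0.876 0.438 -0.204
  outer loop
   vertex 3.9 3.6 4.1
   vertex 5.5 1.1 5.6
   vertex 5.0 0.1 1.3
  endloop
 endfacet
 facet normal -0.409 -0.877 0.252
  outer loop
   vertex 2.0 2.3 4.1
   vertex 5.0 0.1 1.3
   vertex 5.5 1.1 5.6
  endloop
 endfacet
 facet normal -0.529 -0.521 -0.669
  outer loop
   vertex 1.5 2.5 2.2
   vertex 0.5 5.7 0.5
   vertex 5.0 0.1 1.3
  endloop
 endfacet
 facet normal -0.554 -0.830 0.058
  outer loop
   vertex 1.5 2.5 2.2
   vertex 5.0 0.1 1.3
   vertex 2.0 2.3 4.1
  endloop
 endfacet
 facet normal 0.675 0.646 0.356
  outer loop
   vertex 3.0 4.1 4.9
   vertex 5.5 1.1 5.6
   vertex 3.9 3.6 4.1
  endloop
 endfacet
 facet normal -0.433 -0.154 0.888
  outer loop
   vertex 3.0 4.1 4.9
   vertex 2.0 2.3 4.1
   vertex 5.5 1.1 5.6
  endloop
 endfacet
 facet normal 0.504 0.863 0.028
  outer loop
   vertex 3.0 4.1 4.9
   vertex 3.9 3.6 4.1
   vertex 0.5 5.7 0.5
  endloop
 endfacet
 facet normal -0.243 0.859 0.450
  outer loop
   vertex 1.5 4.2 3.9
   vertex 3.0 4.1 4.9
   vertex 0.5 5.7 0.5
  endloop
 endfacet
 facet normal -0.556 -0.059 0.829
  outer loop
   vertex 1.5 4.2 3.9
   vertex 2.0 2.3 4.1
   vertex 3.0 4.1 4.9
  endloop
 endfacet
 facet normal -0.961 -0.196 0.196
  outer loop
   vertex 1.5 4.2 3.9
   vertex 0.5 5.7 0.5
   vertex 1.5 2.5 2.2
  endloop
 endfacet
 facet normal -0.948 -0.226 0.226
  outer loop
   vertex 1.5 4.2 3.9
   vertex 1.5 2.5 2.2
   vertex 2.0 2.3 4.1
  endloop
 endfacet
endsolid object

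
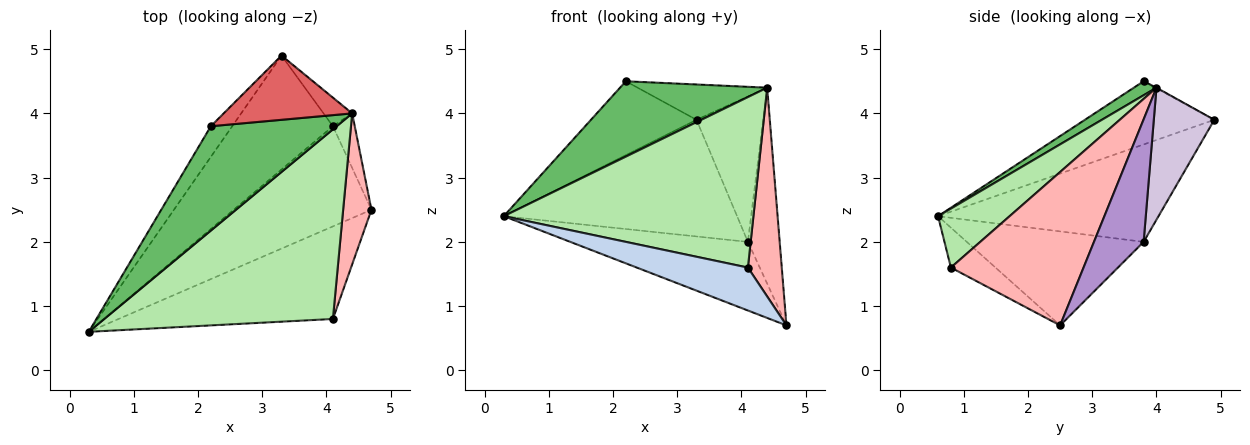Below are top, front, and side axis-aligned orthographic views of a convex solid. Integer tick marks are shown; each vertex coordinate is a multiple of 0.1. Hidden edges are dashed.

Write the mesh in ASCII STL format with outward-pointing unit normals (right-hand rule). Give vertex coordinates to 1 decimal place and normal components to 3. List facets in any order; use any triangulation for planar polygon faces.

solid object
 facet normal -0.750 0.611 -0.253
  outer loop
   vertex 2.2 3.8 4.5
   vertex 3.3 4.9 3.9
   vertex 0.3 0.6 2.4
  endloop
 endfacet
 facet normal -0.166 -0.415 -0.895
  outer loop
   vertex 4.1 0.8 1.6
   vertex 0.3 0.6 2.4
   vertex 4.7 2.5 0.7
  endloop
 endfacet
 facet normal -0.490 0.493 -0.719
  outer loop
   vertex 4.1 3.8 2.0
   vertex 4.7 2.5 0.7
   vertex 0.3 0.6 2.4
  endloop
 endfacet
 facet normal -0.560 0.593 -0.579
  outer loop
   vertex 4.1 3.8 2.0
   vertex 0.3 0.6 2.4
   vertex 3.3 4.9 3.9
  endloop
 endfacet
 facet normal 0.090 -0.583 0.807
  outer loop
   vertex 4.4 4.0 4.4
   vertex 2.2 3.8 4.5
   vertex 0.3 0.6 2.4
  endloop
 endfacet
 facet normal 0.188 -0.657 0.730
  outer loop
   vertex 4.4 4.0 4.4
   vertex 0.3 0.6 2.4
   vertex 4.1 0.8 1.6
  endloop
 endfacet
 facet normal -0.004 0.482 0.876
  outer loop
   vertex 4.4 4.0 4.4
   vertex 3.3 4.9 3.9
   vertex 2.2 3.8 4.5
  endloop
 endfacet
 facet normal 0.954 -0.243 0.176
  outer loop
   vertex 4.4 4.0 4.4
   vertex 4.1 0.8 1.6
   vertex 4.7 2.5 0.7
  endloop
 endfacet
 facet normal 0.833 0.533 -0.149
  outer loop
   vertex 4.4 4.0 4.4
   vertex 4.7 2.5 0.7
   vertex 4.1 3.8 2.0
  endloop
 endfacet
 facet normal 0.665 0.733 -0.144
  outer loop
   vertex 4.4 4.0 4.4
   vertex 4.1 3.8 2.0
   vertex 3.3 4.9 3.9
  endloop
 endfacet
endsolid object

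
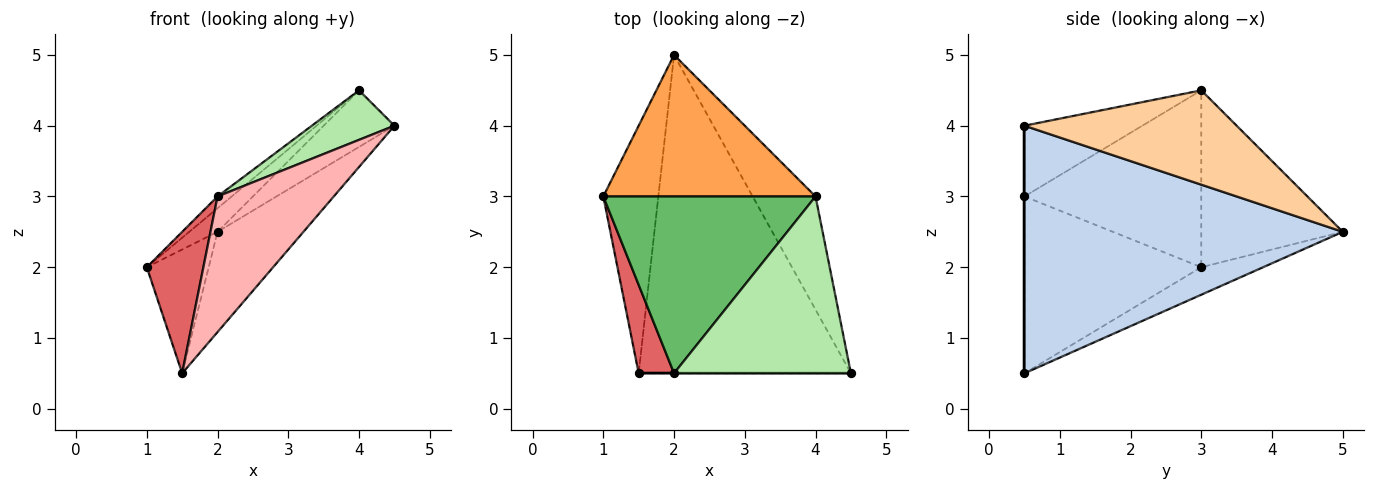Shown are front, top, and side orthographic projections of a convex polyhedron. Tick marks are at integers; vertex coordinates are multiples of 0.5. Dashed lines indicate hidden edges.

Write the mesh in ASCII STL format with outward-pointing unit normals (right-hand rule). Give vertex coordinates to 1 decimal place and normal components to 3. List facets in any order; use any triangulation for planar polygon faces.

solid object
 facet normal -0.408 0.408 -0.816
  outer loop
   vertex 1.5 0.5 0.5
   vertex 1.0 3.0 2.0
   vertex 2.0 5.0 2.5
  endloop
 endfacet
 facet normal 0.744 0.201 -0.638
  outer loop
   vertex 1.5 0.5 0.5
   vertex 2.0 5.0 2.5
   vertex 4.5 0.5 4.0
  endloop
 endfacet
 facet normal -0.635 0.127 0.762
  outer loop
   vertex 4.0 3.0 4.5
   vertex 2.0 5.0 2.5
   vertex 1.0 3.0 2.0
  endloop
 endfacet
 facet normal 0.802 0.267 -0.535
  outer loop
   vertex 4.0 3.0 4.5
   vertex 4.5 0.5 4.0
   vertex 2.0 5.0 2.5
  endloop
 endfacet
 facet normal -0.639 0.051 0.767
  outer loop
   vertex 2.0 0.5 3.0
   vertex 4.0 3.0 4.5
   vertex 1.0 3.0 2.0
  endloop
 endfacet
 facet normal -0.359 -0.252 0.899
  outer loop
   vertex 2.0 0.5 3.0
   vertex 4.5 0.5 4.0
   vertex 4.0 3.0 4.5
  endloop
 endfacet
 facet normal -0.936 -0.299 0.187
  outer loop
   vertex 2.0 0.5 3.0
   vertex 1.0 3.0 2.0
   vertex 1.5 0.5 0.5
  endloop
 endfacet
 facet normal 0.000 -1.000 0.000
  outer loop
   vertex 2.0 0.5 3.0
   vertex 1.5 0.5 0.5
   vertex 4.5 0.5 4.0
  endloop
 endfacet
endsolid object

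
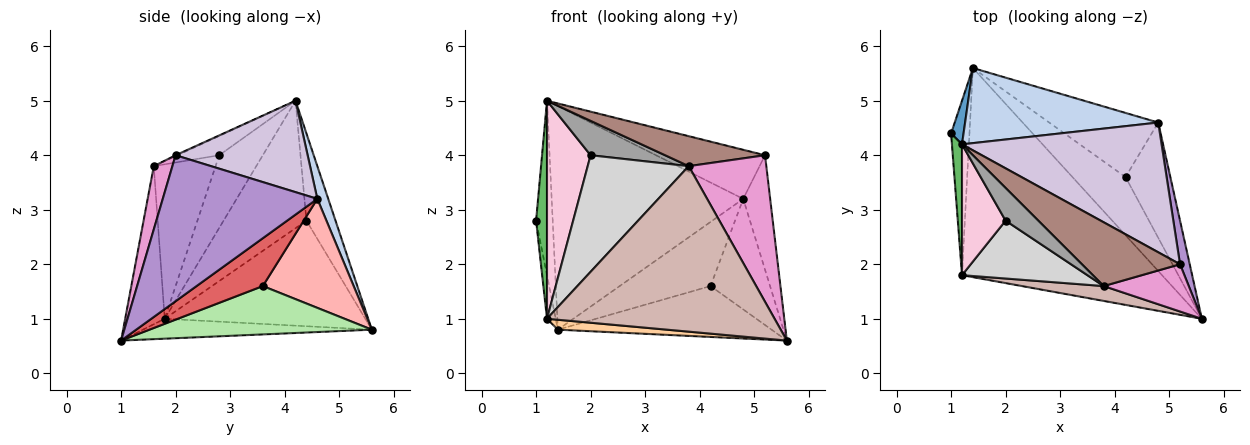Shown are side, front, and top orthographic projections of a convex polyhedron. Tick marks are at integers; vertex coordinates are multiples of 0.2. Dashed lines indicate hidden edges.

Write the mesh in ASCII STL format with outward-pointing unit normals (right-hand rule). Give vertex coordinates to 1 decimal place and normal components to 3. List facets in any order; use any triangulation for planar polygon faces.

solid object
 facet normal -0.862 0.492 0.123
  outer loop
   vertex 1.2 4.2 5.0
   vertex 1.4 5.6 0.8
   vertex 1.0 4.4 2.8
  endloop
 endfacet
 facet normal 0.054 0.947 0.318
  outer loop
   vertex 4.8 4.6 3.2
   vertex 1.4 5.6 0.8
   vertex 1.2 4.2 5.0
  endloop
 endfacet
 facet normal -0.984 0.043 -0.171
  outer loop
   vertex 1.2 1.8 1.0
   vertex 1.0 4.4 2.8
   vertex 1.4 5.6 0.8
  endloop
 endfacet
 facet normal -0.099 -0.047 -0.994
  outer loop
   vertex 1.2 1.8 1.0
   vertex 1.4 5.6 0.8
   vertex 5.6 1.0 0.6
  endloop
 endfacet
 facet normal -0.988 -0.130 0.078
  outer loop
   vertex 1.2 1.8 1.0
   vertex 1.2 4.2 5.0
   vertex 1.0 4.4 2.8
  endloop
 endfacet
 facet normal 0.565 0.543 -0.621
  outer loop
   vertex 4.2 3.6 1.6
   vertex 5.6 1.0 0.6
   vertex 1.4 5.6 0.8
  endloop
 endfacet
 facet normal 0.610 0.548 -0.572
  outer loop
   vertex 4.2 3.6 1.6
   vertex 4.8 4.6 3.2
   vertex 5.6 1.0 0.6
  endloop
 endfacet
 facet normal 0.577 0.577 -0.577
  outer loop
   vertex 4.2 3.6 1.6
   vertex 1.4 5.6 0.8
   vertex 4.8 4.6 3.2
  endloop
 endfacet
 facet normal 0.983 0.171 0.065
  outer loop
   vertex 5.2 2.0 4.0
   vertex 5.6 1.0 0.6
   vertex 4.8 4.6 3.2
  endloop
 endfacet
 facet normal 0.394 0.325 0.860
  outer loop
   vertex 5.2 2.0 4.0
   vertex 4.8 4.6 3.2
   vertex 1.2 4.2 5.0
  endloop
 endfacet
 facet normal -0.008 -0.425 0.905
  outer loop
   vertex 3.8 1.6 3.8
   vertex 5.2 2.0 4.0
   vertex 1.2 4.2 5.0
  endloop
 endfacet
 facet normal -0.170 -0.981 0.088
  outer loop
   vertex 3.8 1.6 3.8
   vertex 1.2 1.8 1.0
   vertex 5.6 1.0 0.6
  endloop
 endfacet
 facet normal 0.222 -0.928 0.299
  outer loop
   vertex 3.8 1.6 3.8
   vertex 5.6 1.0 0.6
   vertex 5.2 2.0 4.0
  endloop
 endfacet
 facet normal -0.651 -0.651 0.391
  outer loop
   vertex 2.0 2.8 4.0
   vertex 1.2 4.2 5.0
   vertex 1.2 1.8 1.0
  endloop
 endfacet
 facet normal -0.377 -0.671 0.638
  outer loop
   vertex 2.0 2.8 4.0
   vertex 3.8 1.6 3.8
   vertex 1.2 4.2 5.0
  endloop
 endfacet
 facet normal -0.480 -0.786 0.390
  outer loop
   vertex 2.0 2.8 4.0
   vertex 1.2 1.8 1.0
   vertex 3.8 1.6 3.8
  endloop
 endfacet
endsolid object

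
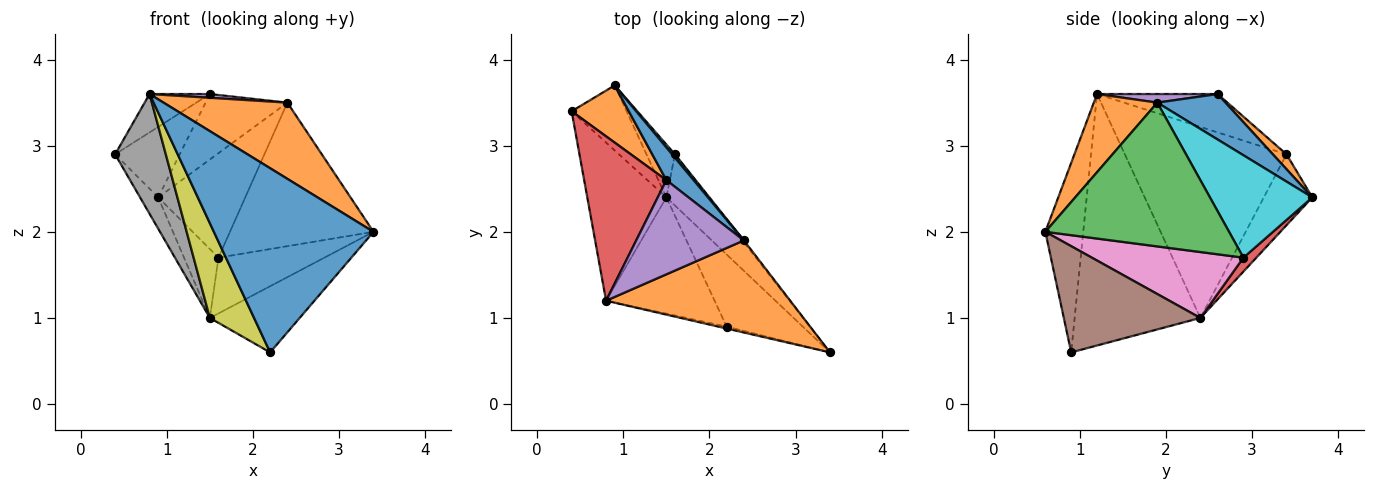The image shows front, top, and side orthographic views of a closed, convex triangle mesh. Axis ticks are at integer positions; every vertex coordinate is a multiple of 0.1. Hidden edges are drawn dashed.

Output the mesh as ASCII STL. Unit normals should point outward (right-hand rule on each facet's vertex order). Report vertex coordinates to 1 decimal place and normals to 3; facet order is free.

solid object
 facet normal -0.231 -0.973 -0.010
  outer loop
   vertex 2.2 0.9 0.6
   vertex 3.4 0.6 2.0
   vertex 0.8 1.2 3.6
  endloop
 endfacet
 facet normal 0.311 -0.606 0.732
  outer loop
   vertex 2.4 1.9 3.5
   vertex 0.8 1.2 3.6
   vertex 3.4 0.6 2.0
  endloop
 endfacet
 facet normal 0.788 0.616 -0.008
  outer loop
   vertex 1.6 2.9 1.7
   vertex 2.4 1.9 3.5
   vertex 3.4 0.6 2.0
  endloop
 endfacet
 facet normal -0.414 0.207 0.887
  outer loop
   vertex 1.5 2.6 3.6
   vertex 0.4 3.4 2.9
   vertex 0.8 1.2 3.6
  endloop
 endfacet
 facet normal 0.080 -0.040 0.996
  outer loop
   vertex 1.5 2.6 3.6
   vertex 0.8 1.2 3.6
   vertex 2.4 1.9 3.5
  endloop
 endfacet
 facet normal 0.717 0.472 -0.513
  outer loop
   vertex 1.5 2.4 1.0
   vertex 3.4 0.6 2.0
   vertex 2.2 0.9 0.6
  endloop
 endfacet
 facet normal 0.725 0.507 -0.466
  outer loop
   vertex 1.5 2.4 1.0
   vertex 1.6 2.9 1.7
   vertex 3.4 0.6 2.0
  endloop
 endfacet
 facet normal -0.887 -0.278 -0.367
  outer loop
   vertex 1.5 2.4 1.0
   vertex 0.8 1.2 3.6
   vertex 0.4 3.4 2.9
  endloop
 endfacet
 facet normal -0.874 -0.307 -0.377
  outer loop
   vertex 1.5 2.4 1.0
   vertex 2.2 0.9 0.6
   vertex 0.8 1.2 3.6
  endloop
 endfacet
 facet normal 0.762 0.648 0.021
  outer loop
   vertex 0.9 3.7 2.4
   vertex 2.4 1.9 3.5
   vertex 1.6 2.9 1.7
  endloop
 endfacet
 facet normal 0.598 0.717 0.359
  outer loop
   vertex 0.9 3.7 2.4
   vertex 1.5 2.6 3.6
   vertex 2.4 1.9 3.5
  endloop
 endfacet
 facet normal 0.162 0.766 0.622
  outer loop
   vertex 0.9 3.7 2.4
   vertex 0.4 3.4 2.9
   vertex 1.5 2.6 3.6
  endloop
 endfacet
 facet normal -0.758 0.283 -0.588
  outer loop
   vertex 0.9 3.7 2.4
   vertex 1.5 2.4 1.0
   vertex 0.4 3.4 2.9
  endloop
 endfacet
 facet normal 0.285 0.760 -0.584
  outer loop
   vertex 0.9 3.7 2.4
   vertex 1.6 2.9 1.7
   vertex 1.5 2.4 1.0
  endloop
 endfacet
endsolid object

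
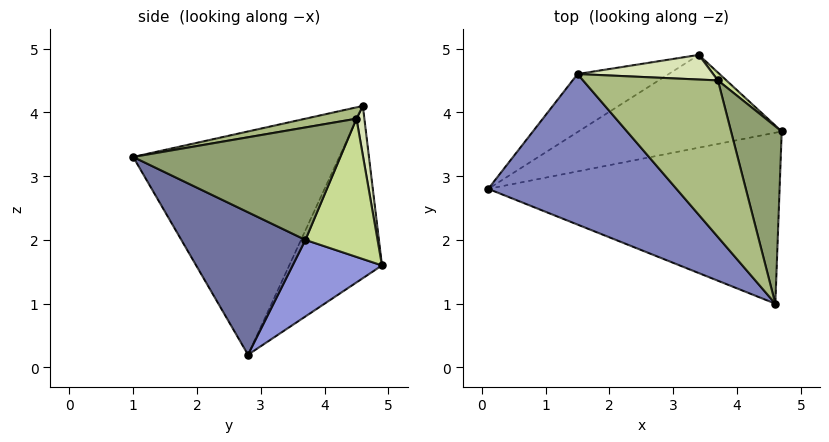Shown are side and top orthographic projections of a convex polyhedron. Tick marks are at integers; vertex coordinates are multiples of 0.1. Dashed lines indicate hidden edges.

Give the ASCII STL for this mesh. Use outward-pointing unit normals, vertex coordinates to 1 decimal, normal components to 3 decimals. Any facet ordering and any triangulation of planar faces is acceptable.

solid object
 facet normal 0.401 -0.409 -0.820
  outer loop
   vertex 4.6 1.0 3.3
   vertex 0.1 2.8 0.2
   vertex 4.7 3.7 2.0
  endloop
 endfacet
 facet normal -0.597 -0.625 0.503
  outer loop
   vertex 1.5 4.6 4.1
   vertex 0.1 2.8 0.2
   vertex 4.6 1.0 3.3
  endloop
 endfacet
 facet normal 0.352 0.070 -0.934
  outer loop
   vertex 3.4 4.9 1.6
   vertex 4.7 3.7 2.0
   vertex 0.1 2.8 0.2
  endloop
 endfacet
 facet normal -0.448 0.862 -0.237
  outer loop
   vertex 3.4 4.9 1.6
   vertex 0.1 2.8 0.2
   vertex 1.5 4.6 4.1
  endloop
 endfacet
 facet normal 0.900 0.162 0.405
  outer loop
   vertex 3.7 4.5 3.9
   vertex 4.6 1.0 3.3
   vertex 4.7 3.7 2.0
  endloop
 endfacet
 facet normal 0.083 -0.148 0.986
  outer loop
   vertex 3.7 4.5 3.9
   vertex 1.5 4.6 4.1
   vertex 4.6 1.0 3.3
  endloop
 endfacet
 facet normal 0.671 0.740 0.041
  outer loop
   vertex 3.7 4.5 3.9
   vertex 4.7 3.7 2.0
   vertex 3.4 4.9 1.6
  endloop
 endfacet
 facet normal 0.060 0.985 0.163
  outer loop
   vertex 3.7 4.5 3.9
   vertex 3.4 4.9 1.6
   vertex 1.5 4.6 4.1
  endloop
 endfacet
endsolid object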